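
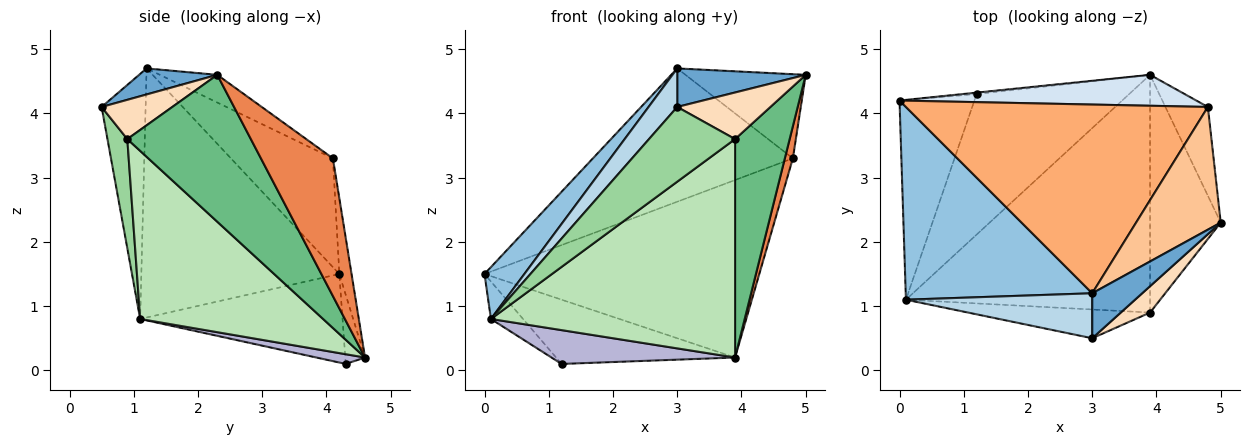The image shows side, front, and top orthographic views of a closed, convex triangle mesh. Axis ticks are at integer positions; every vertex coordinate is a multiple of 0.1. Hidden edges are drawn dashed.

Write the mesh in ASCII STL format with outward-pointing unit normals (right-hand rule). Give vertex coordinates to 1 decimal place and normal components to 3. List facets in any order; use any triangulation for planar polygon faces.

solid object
 facet normal 0.368 -0.605 0.706
  outer loop
   vertex 3.0 1.2 4.7
   vertex 3.0 0.5 4.1
   vertex 5.0 2.3 4.6
  endloop
 endfacet
 facet normal -0.790 -0.159 0.592
  outer loop
   vertex 3.0 1.2 4.7
   vertex 0.0 4.2 1.5
   vertex 0.1 1.1 0.8
  endloop
 endfacet
 facet normal -0.707 -0.460 0.537
  outer loop
   vertex 3.0 1.2 4.7
   vertex 0.1 1.1 0.8
   vertex 3.0 0.5 4.1
  endloop
 endfacet
 facet normal -0.044 0.984 0.171
  outer loop
   vertex 4.8 4.1 3.3
   vertex 3.9 4.6 0.2
   vertex 0.0 4.2 1.5
  endloop
 endfacet
 facet normal 0.950 -0.106 -0.293
  outer loop
   vertex 4.8 4.1 3.3
   vertex 5.0 2.3 4.6
   vertex 3.9 4.6 0.2
  endloop
 endfacet
 facet normal -0.282 0.553 0.784
  outer loop
   vertex 4.8 4.1 3.3
   vertex 0.0 4.2 1.5
   vertex 3.0 1.2 4.7
  endloop
 endfacet
 facet normal -0.261 0.546 0.796
  outer loop
   vertex 4.8 4.1 3.3
   vertex 3.0 1.2 4.7
   vertex 5.0 2.3 4.6
  endloop
 endfacet
 facet normal 0.551 -0.726 0.411
  outer loop
   vertex 3.9 0.9 3.6
   vertex 5.0 2.3 4.6
   vertex 3.0 0.5 4.1
  endloop
 endfacet
 facet normal 0.837 -0.370 -0.403
  outer loop
   vertex 3.9 0.9 3.6
   vertex 3.9 4.6 0.2
   vertex 5.0 2.3 4.6
  endloop
 endfacet
 facet normal 0.211 -0.912 -0.351
  outer loop
   vertex 3.9 0.9 3.6
   vertex 3.0 0.5 4.1
   vertex 0.1 1.1 0.8
  endloop
 endfacet
 facet normal 0.452 -0.604 -0.657
  outer loop
   vertex 3.9 0.9 3.6
   vertex 0.1 1.1 0.8
   vertex 3.9 4.6 0.2
  endloop
 endfacet
 facet normal -0.110 0.994 -0.023
  outer loop
   vertex 1.2 4.3 0.1
   vertex 0.0 4.2 1.5
   vertex 3.9 4.6 0.2
  endloop
 endfacet
 facet normal -0.758 0.120 -0.641
  outer loop
   vertex 1.2 4.3 0.1
   vertex 0.1 1.1 0.8
   vertex 0.0 4.2 1.5
  endloop
 endfacet
 facet normal 0.062 -0.234 -0.970
  outer loop
   vertex 1.2 4.3 0.1
   vertex 3.9 4.6 0.2
   vertex 0.1 1.1 0.8
  endloop
 endfacet
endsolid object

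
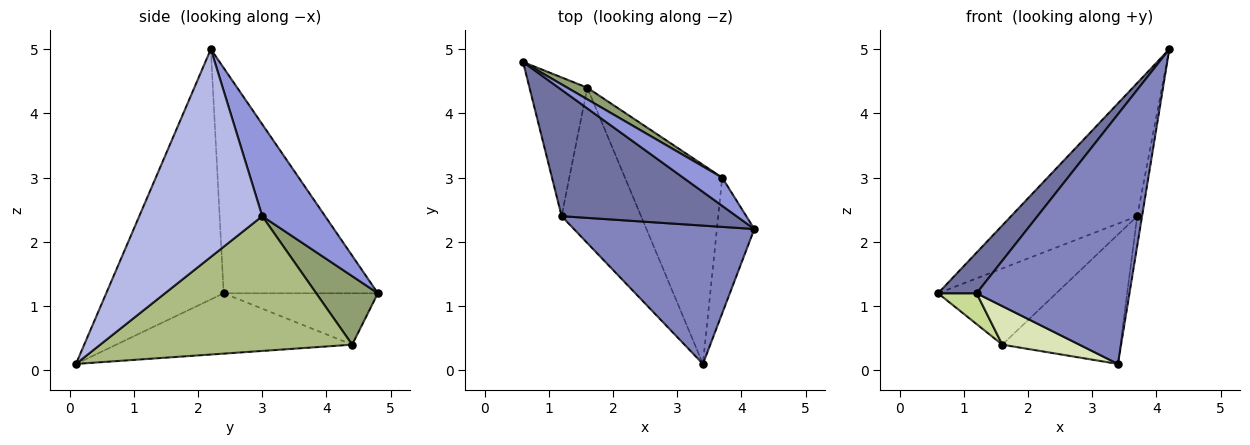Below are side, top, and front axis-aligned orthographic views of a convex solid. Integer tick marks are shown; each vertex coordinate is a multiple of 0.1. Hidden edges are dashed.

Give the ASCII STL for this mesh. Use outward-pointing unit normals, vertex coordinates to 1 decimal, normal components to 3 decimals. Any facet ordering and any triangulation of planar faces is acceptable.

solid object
 facet normal -0.775 -0.194 0.602
  outer loop
   vertex 1.2 2.4 1.2
   vertex 4.2 2.2 5.0
   vertex 0.6 4.8 1.2
  endloop
 endfacet
 facet normal -0.558 -0.726 0.402
  outer loop
   vertex 1.2 2.4 1.2
   vertex 3.4 0.1 0.1
   vertex 4.2 2.2 5.0
  endloop
 endfacet
 facet normal 0.438 0.879 0.186
  outer loop
   vertex 3.7 3.0 2.4
   vertex 0.6 4.8 1.2
   vertex 4.2 2.2 5.0
  endloop
 endfacet
 facet normal 0.983 0.039 -0.177
  outer loop
   vertex 3.7 3.0 2.4
   vertex 4.2 2.2 5.0
   vertex 3.4 0.1 0.1
  endloop
 endfacet
 facet normal 0.458 0.879 0.134
  outer loop
   vertex 1.6 4.4 0.4
   vertex 0.6 4.8 1.2
   vertex 3.7 3.0 2.4
  endloop
 endfacet
 facet normal 0.758 0.355 -0.547
  outer loop
   vertex 1.6 4.4 0.4
   vertex 3.7 3.0 2.4
   vertex 3.4 0.1 0.1
  endloop
 endfacet
 facet normal -0.655 -0.164 -0.737
  outer loop
   vertex 1.6 4.4 0.4
   vertex 1.2 2.4 1.2
   vertex 0.6 4.8 1.2
  endloop
 endfacet
 facet normal -0.593 -0.194 -0.781
  outer loop
   vertex 1.6 4.4 0.4
   vertex 3.4 0.1 0.1
   vertex 1.2 2.4 1.2
  endloop
 endfacet
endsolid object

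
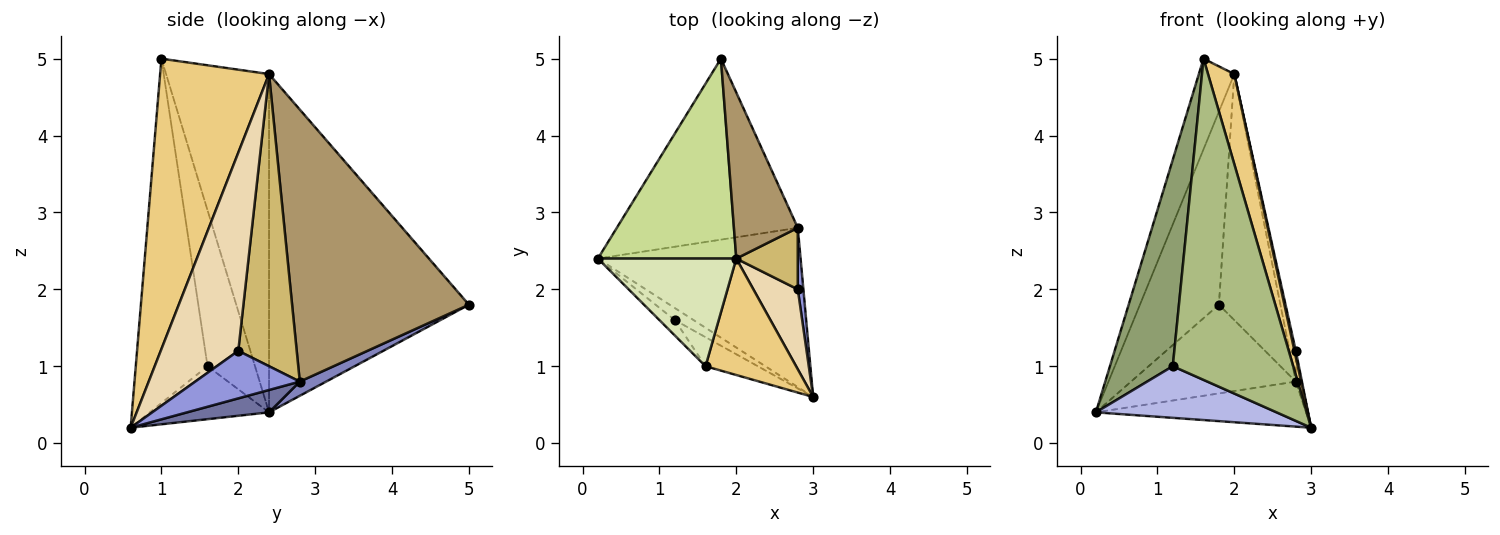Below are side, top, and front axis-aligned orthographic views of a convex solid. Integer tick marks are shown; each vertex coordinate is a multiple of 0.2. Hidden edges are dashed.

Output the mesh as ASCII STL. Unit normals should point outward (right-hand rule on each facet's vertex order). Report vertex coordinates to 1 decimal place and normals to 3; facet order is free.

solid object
 facet normal 0.106 0.271 -0.957
  outer loop
   vertex 2.8 2.8 0.8
   vertex 3.0 0.6 0.2
   vertex 0.2 2.4 0.4
  endloop
 endfacet
 facet normal 0.070 0.439 -0.896
  outer loop
   vertex 2.8 2.8 0.8
   vertex 0.2 2.4 0.4
   vertex 1.8 5.0 1.8
  endloop
 endfacet
 facet normal 0.991 0.058 0.117
  outer loop
   vertex 2.8 2.8 0.8
   vertex 2.8 2.0 1.2
   vertex 3.0 0.6 0.2
  endloop
 endfacet
 facet normal -0.540 -0.819 -0.192
  outer loop
   vertex 1.2 1.6 1.0
   vertex 0.2 2.4 0.4
   vertex 3.0 0.6 0.2
  endloop
 endfacet
 facet normal -0.602 -0.797 -0.059
  outer loop
   vertex 1.2 1.6 1.0
   vertex 1.6 1.0 5.0
   vertex 0.2 2.4 0.4
  endloop
 endfacet
 facet normal -0.510 -0.857 -0.077
  outer loop
   vertex 1.2 1.6 1.0
   vertex 3.0 0.6 0.2
   vertex 1.6 1.0 5.0
  endloop
 endfacet
 facet normal -0.869 0.343 0.356
  outer loop
   vertex 2.0 2.4 4.8
   vertex 1.8 5.0 1.8
   vertex 0.2 2.4 0.4
  endloop
 endfacet
 facet normal -0.882 0.304 0.361
  outer loop
   vertex 2.0 2.4 4.8
   vertex 0.2 2.4 0.4
   vertex 1.6 1.0 5.0
  endloop
 endfacet
 facet normal 0.922 0.321 0.216
  outer loop
   vertex 2.0 2.4 4.8
   vertex 2.8 2.8 0.8
   vertex 1.8 5.0 1.8
  endloop
 endfacet
 facet normal 0.973 0.102 0.205
  outer loop
   vertex 2.0 2.4 4.8
   vertex 2.8 2.0 1.2
   vertex 2.8 2.8 0.8
  endloop
 endfacet
 facet normal 0.930 -0.224 0.290
  outer loop
   vertex 2.0 2.4 4.8
   vertex 1.6 1.0 5.0
   vertex 3.0 0.6 0.2
  endloop
 endfacet
 facet normal 0.976 -0.017 0.219
  outer loop
   vertex 2.0 2.4 4.8
   vertex 3.0 0.6 0.2
   vertex 2.8 2.0 1.2
  endloop
 endfacet
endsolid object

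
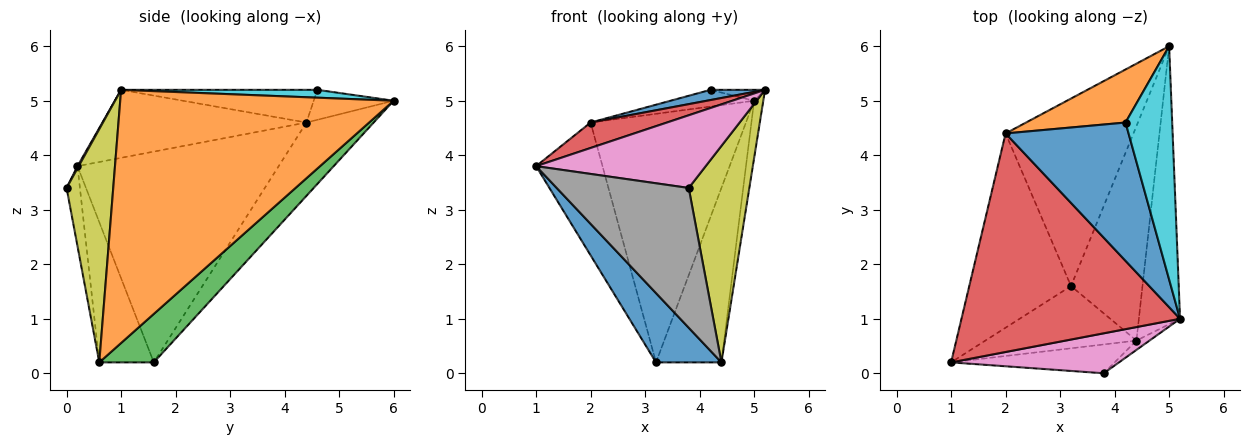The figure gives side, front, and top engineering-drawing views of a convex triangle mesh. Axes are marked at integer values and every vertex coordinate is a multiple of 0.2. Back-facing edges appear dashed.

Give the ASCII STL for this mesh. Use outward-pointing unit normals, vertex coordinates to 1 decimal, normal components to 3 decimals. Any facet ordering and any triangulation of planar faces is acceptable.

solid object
 facet normal -0.527 -0.632 -0.568
  outer loop
   vertex 4.4 0.6 0.2
   vertex 1.0 0.2 3.8
   vertex 3.2 1.6 0.2
  endloop
 endfacet
 facet normal 0.986 0.033 -0.160
  outer loop
   vertex 4.4 0.6 0.2
   vertex 5.0 6.0 5.0
   vertex 5.2 1.0 5.2
  endloop
 endfacet
 facet normal 0.465 0.559 -0.687
  outer loop
   vertex 4.4 0.6 0.2
   vertex 3.2 1.6 0.2
   vertex 5.0 6.0 5.0
  endloop
 endfacet
 facet normal -0.295 -0.110 0.949
  outer loop
   vertex 2.0 4.4 4.6
   vertex 1.0 0.2 3.8
   vertex 5.2 1.0 5.2
  endloop
 endfacet
 facet normal -0.863 0.285 -0.417
  outer loop
   vertex 2.0 4.4 4.6
   vertex 3.2 1.6 0.2
   vertex 1.0 0.2 3.8
  endloop
 endfacet
 facet normal -0.327 0.755 -0.569
  outer loop
   vertex 2.0 4.4 4.6
   vertex 5.0 6.0 5.0
   vertex 3.2 1.6 0.2
  endloop
 endfacet
 facet normal 0.006 -0.876 0.482
  outer loop
   vertex 3.8 0.0 3.4
   vertex 5.2 1.0 5.2
   vertex 1.0 0.2 3.8
  endloop
 endfacet
 facet normal -0.098 -0.975 -0.201
  outer loop
   vertex 3.8 0.0 3.4
   vertex 1.0 0.2 3.8
   vertex 4.4 0.6 0.2
  endloop
 endfacet
 facet normal 0.610 -0.792 -0.034
  outer loop
   vertex 3.8 0.0 3.4
   vertex 4.4 0.6 0.2
   vertex 5.2 1.0 5.2
  endloop
 endfacet
 facet normal 0.166 0.046 0.985
  outer loop
   vertex 4.2 4.6 5.2
   vertex 5.2 1.0 5.2
   vertex 5.0 6.0 5.0
  endloop
 endfacet
 facet normal -0.256 -0.071 0.964
  outer loop
   vertex 4.2 4.6 5.2
   vertex 2.0 4.4 4.6
   vertex 5.2 1.0 5.2
  endloop
 endfacet
 facet normal -0.276 0.289 0.917
  outer loop
   vertex 4.2 4.6 5.2
   vertex 5.0 6.0 5.0
   vertex 2.0 4.4 4.6
  endloop
 endfacet
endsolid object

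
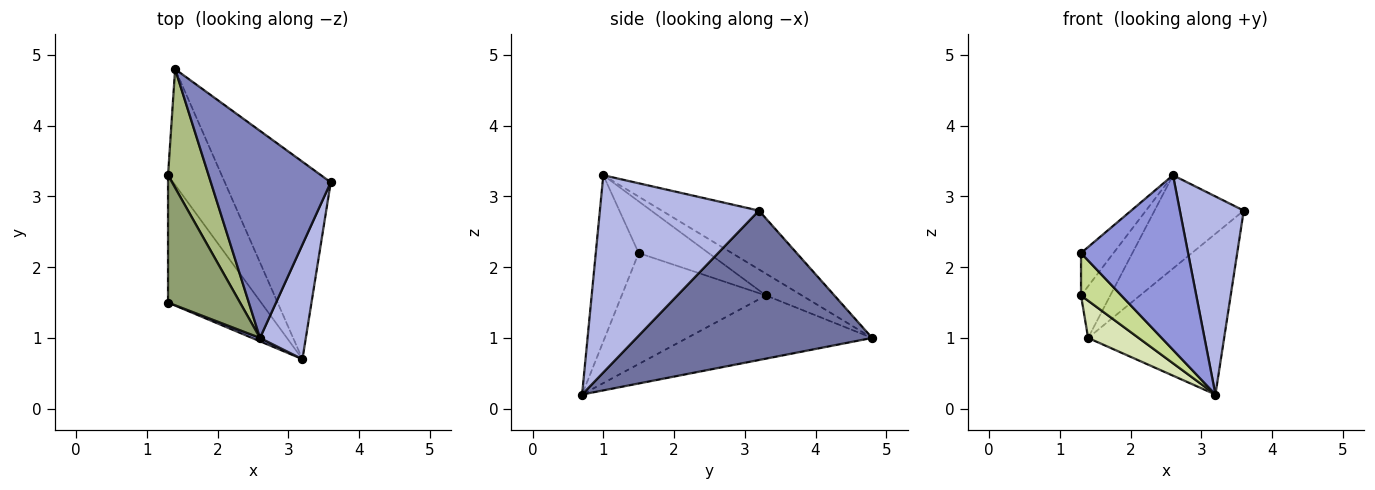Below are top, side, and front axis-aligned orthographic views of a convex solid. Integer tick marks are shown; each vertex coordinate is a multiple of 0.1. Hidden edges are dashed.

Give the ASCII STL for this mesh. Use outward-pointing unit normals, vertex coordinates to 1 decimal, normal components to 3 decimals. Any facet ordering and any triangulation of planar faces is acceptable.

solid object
 facet normal 0.738 0.426 -0.523
  outer loop
   vertex 3.2 0.7 0.2
   vertex 1.4 4.8 1.0
   vertex 3.6 3.2 2.8
  endloop
 endfacet
 facet normal -0.408 0.375 0.832
  outer loop
   vertex 2.6 1.0 3.3
   vertex 3.6 3.2 2.8
   vertex 1.4 4.8 1.0
  endloop
 endfacet
 facet normal -0.372 -0.928 0.018
  outer loop
   vertex 2.6 1.0 3.3
   vertex 1.3 1.5 2.2
   vertex 3.2 0.7 0.2
  endloop
 endfacet
 facet normal 0.907 -0.364 0.211
  outer loop
   vertex 2.6 1.0 3.3
   vertex 3.2 0.7 0.2
   vertex 3.6 3.2 2.8
  endloop
 endfacet
 facet normal -0.563 0.261 0.784
  outer loop
   vertex 1.3 3.3 1.6
   vertex 1.3 1.5 2.2
   vertex 2.6 1.0 3.3
  endloop
 endfacet
 facet normal -0.441 0.358 0.823
  outer loop
   vertex 1.3 3.3 1.6
   vertex 2.6 1.0 3.3
   vertex 1.4 4.8 1.0
  endloop
 endfacet
 facet normal -0.749 -0.209 -0.628
  outer loop
   vertex 1.3 3.3 1.6
   vertex 3.2 0.7 0.2
   vertex 1.3 1.5 2.2
  endloop
 endfacet
 facet normal -0.746 -0.204 -0.634
  outer loop
   vertex 1.3 3.3 1.6
   vertex 1.4 4.8 1.0
   vertex 3.2 0.7 0.2
  endloop
 endfacet
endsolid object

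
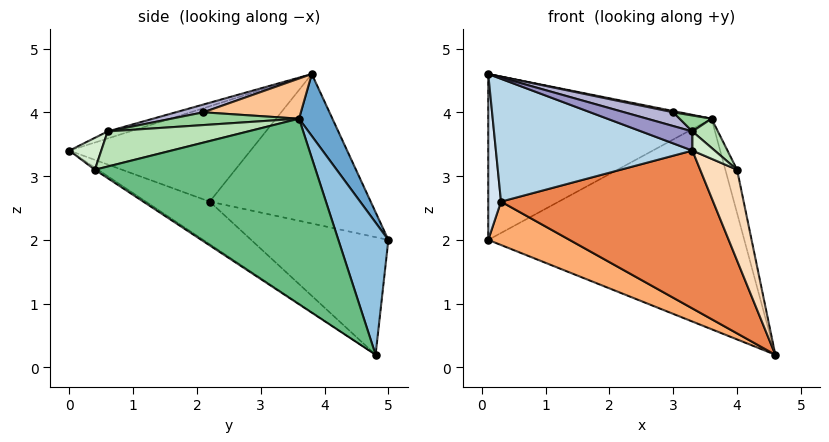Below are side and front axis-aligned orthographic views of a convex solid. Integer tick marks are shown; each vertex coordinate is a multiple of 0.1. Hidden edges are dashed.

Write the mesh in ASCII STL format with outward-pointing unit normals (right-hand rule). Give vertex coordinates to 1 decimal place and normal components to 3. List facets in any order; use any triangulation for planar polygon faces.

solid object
 facet normal 0.134 0.900 0.415
  outer loop
   vertex 3.6 3.6 3.9
   vertex 0.1 5.0 2.0
   vertex 0.1 3.8 4.6
  endloop
 endfacet
 facet normal 0.180 0.920 0.347
  outer loop
   vertex 3.6 3.6 3.9
   vertex 4.6 4.8 0.2
   vertex 0.1 5.0 2.0
  endloop
 endfacet
 facet normal -0.601 -0.652 0.462
  outer loop
   vertex 0.3 2.2 2.6
   vertex 3.3 0.0 3.4
   vertex 0.1 3.8 4.6
  endloop
 endfacet
 facet normal -0.996 -0.079 -0.036
  outer loop
   vertex 0.3 2.2 2.6
   vertex 0.1 3.8 4.6
   vertex 0.1 5.0 2.0
  endloop
 endfacet
 facet normal -0.156 -0.518 -0.841
  outer loop
   vertex 0.3 2.2 2.6
   vertex 4.6 4.8 0.2
   vertex 3.3 0.0 3.4
  endloop
 endfacet
 facet normal -0.371 -0.220 -0.902
  outer loop
   vertex 0.3 2.2 2.6
   vertex 0.1 5.0 2.0
   vertex 4.6 4.8 0.2
  endloop
 endfacet
 facet normal 0.195 -0.013 0.981
  outer loop
   vertex 3.0 2.1 4.0
   vertex 3.6 3.6 3.9
   vertex 0.1 3.8 4.6
  endloop
 endfacet
 facet normal -0.047 -0.545 -0.837
  outer loop
   vertex 4.0 0.4 3.1
   vertex 3.3 0.0 3.4
   vertex 4.6 4.8 0.2
  endloop
 endfacet
 facet normal 0.960 0.051 0.276
  outer loop
   vertex 4.0 0.4 3.1
   vertex 4.6 4.8 0.2
   vertex 3.6 3.6 3.9
  endloop
 endfacet
 facet normal 0.404 -0.101 0.909
  outer loop
   vertex 3.3 0.6 3.7
   vertex 3.6 3.6 3.9
   vertex 3.0 2.1 4.0
  endloop
 endfacet
 facet normal 0.628 -0.114 0.770
  outer loop
   vertex 3.3 0.6 3.7
   vertex 4.0 0.4 3.1
   vertex 3.6 3.6 3.9
  endloop
 endfacet
 facet normal 0.538 -0.377 0.754
  outer loop
   vertex 3.3 0.6 3.7
   vertex 3.3 0.0 3.4
   vertex 4.0 0.4 3.1
  endloop
 endfacet
 facet normal -0.192 -0.439 0.878
  outer loop
   vertex 3.3 0.6 3.7
   vertex 0.1 3.8 4.6
   vertex 3.3 0.0 3.4
  endloop
 endfacet
 facet normal 0.099 -0.176 0.979
  outer loop
   vertex 3.3 0.6 3.7
   vertex 3.0 2.1 4.0
   vertex 0.1 3.8 4.6
  endloop
 endfacet
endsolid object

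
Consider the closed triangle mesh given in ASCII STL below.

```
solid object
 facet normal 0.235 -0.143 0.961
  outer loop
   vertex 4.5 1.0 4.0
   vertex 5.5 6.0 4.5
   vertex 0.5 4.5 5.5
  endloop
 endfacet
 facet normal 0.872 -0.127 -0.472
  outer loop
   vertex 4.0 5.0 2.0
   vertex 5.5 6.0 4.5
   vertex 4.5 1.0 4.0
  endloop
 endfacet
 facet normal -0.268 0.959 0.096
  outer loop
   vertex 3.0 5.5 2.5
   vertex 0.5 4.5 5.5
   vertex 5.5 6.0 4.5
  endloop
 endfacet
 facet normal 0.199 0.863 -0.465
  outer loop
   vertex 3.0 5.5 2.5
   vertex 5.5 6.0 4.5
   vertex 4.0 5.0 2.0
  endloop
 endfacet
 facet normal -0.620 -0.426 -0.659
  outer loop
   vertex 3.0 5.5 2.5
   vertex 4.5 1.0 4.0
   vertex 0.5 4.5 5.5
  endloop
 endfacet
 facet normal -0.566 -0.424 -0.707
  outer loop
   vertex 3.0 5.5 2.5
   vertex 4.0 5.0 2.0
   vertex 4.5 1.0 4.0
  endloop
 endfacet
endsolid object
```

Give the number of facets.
6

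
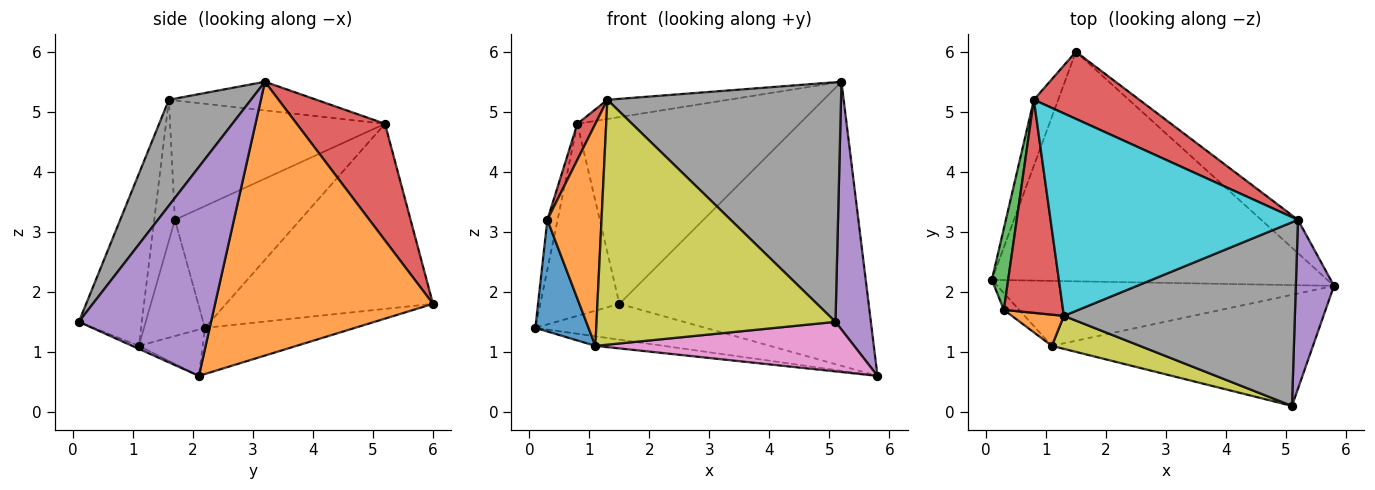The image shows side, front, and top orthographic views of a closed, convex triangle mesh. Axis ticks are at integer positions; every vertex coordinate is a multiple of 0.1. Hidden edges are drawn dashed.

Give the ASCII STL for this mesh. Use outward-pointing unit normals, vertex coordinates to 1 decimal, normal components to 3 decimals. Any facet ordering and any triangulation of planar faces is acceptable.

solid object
 facet normal -0.135 0.153 -0.979
  outer loop
   vertex 1.5 6.0 1.8
   vertex 5.8 2.1 0.6
   vertex 0.1 2.2 1.4
  endloop
 endfacet
 facet normal 0.656 0.750 -0.088
  outer loop
   vertex 5.2 3.2 5.5
   vertex 5.8 2.1 0.6
   vertex 1.5 6.0 1.8
  endloop
 endfacet
 facet normal -0.927 0.354 -0.122
  outer loop
   vertex 0.8 5.2 4.8
   vertex 1.5 6.0 1.8
   vertex 0.1 2.2 1.4
  endloop
 endfacet
 facet normal 0.350 0.881 0.317
  outer loop
   vertex 0.8 5.2 4.8
   vertex 5.2 3.2 5.5
   vertex 1.5 6.0 1.8
  endloop
 endfacet
 facet normal 0.951 -0.255 0.174
  outer loop
   vertex 5.1 0.1 1.5
   vertex 5.8 2.1 0.6
   vertex 5.2 3.2 5.5
  endloop
 endfacet
 facet normal -0.135 0.145 -0.980
  outer loop
   vertex 1.1 1.1 1.1
   vertex 0.1 2.2 1.4
   vertex 5.8 2.1 0.6
  endloop
 endfacet
 facet normal -0.010 -0.407 -0.913
  outer loop
   vertex 1.1 1.1 1.1
   vertex 5.8 2.1 0.6
   vertex 5.1 0.1 1.5
  endloop
 endfacet
 facet normal 0.269 -0.765 0.586
  outer loop
   vertex 1.3 1.6 5.2
   vertex 5.1 0.1 1.5
   vertex 5.2 3.2 5.5
  endloop
 endfacet
 facet normal -0.253 -0.959 0.129
  outer loop
   vertex 1.3 1.6 5.2
   vertex 1.1 1.1 1.1
   vertex 5.1 0.1 1.5
  endloop
 endfacet
 facet normal -0.115 0.094 0.989
  outer loop
   vertex 1.3 1.6 5.2
   vertex 5.2 3.2 5.5
   vertex 0.8 5.2 4.8
  endloop
 endfacet
 facet normal -0.750 -0.655 -0.099
  outer loop
   vertex 0.3 1.7 3.2
   vertex 0.1 2.2 1.4
   vertex 1.1 1.1 1.1
  endloop
 endfacet
 facet normal -0.353 -0.926 0.130
  outer loop
   vertex 0.3 1.7 3.2
   vertex 1.1 1.1 1.1
   vertex 1.3 1.6 5.2
  endloop
 endfacet
 facet normal -0.988 0.081 0.132
  outer loop
   vertex 0.3 1.7 3.2
   vertex 0.8 5.2 4.8
   vertex 0.1 2.2 1.4
  endloop
 endfacet
 facet normal -0.893 -0.075 0.443
  outer loop
   vertex 0.3 1.7 3.2
   vertex 1.3 1.6 5.2
   vertex 0.8 5.2 4.8
  endloop
 endfacet
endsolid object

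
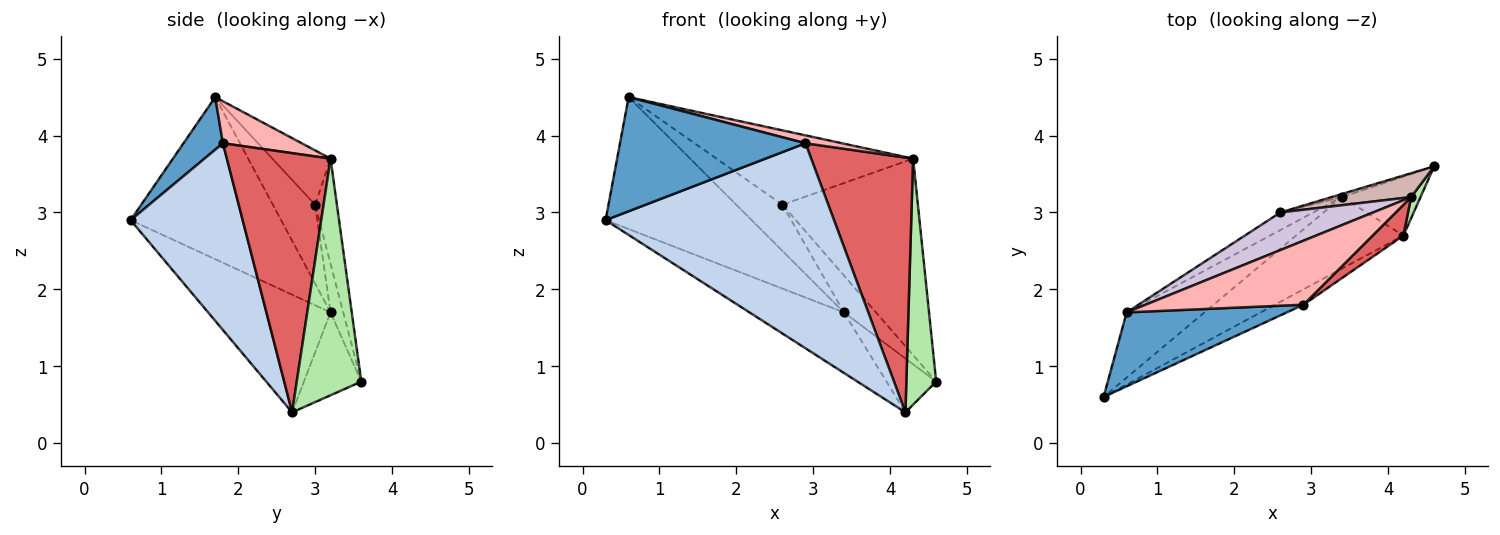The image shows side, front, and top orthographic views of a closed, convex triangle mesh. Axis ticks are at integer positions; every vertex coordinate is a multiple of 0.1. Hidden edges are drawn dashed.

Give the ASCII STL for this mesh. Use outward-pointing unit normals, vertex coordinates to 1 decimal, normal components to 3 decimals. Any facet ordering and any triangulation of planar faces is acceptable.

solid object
 facet normal 0.176 -0.826 0.535
  outer loop
   vertex 2.9 1.8 3.9
   vertex 0.6 1.7 4.5
   vertex 0.3 0.6 2.9
  endloop
 endfacet
 facet normal 0.439 -0.896 -0.067
  outer loop
   vertex 2.9 1.8 3.9
   vertex 0.3 0.6 2.9
   vertex 4.2 2.7 0.4
  endloop
 endfacet
 facet normal -0.678 0.659 -0.326
  outer loop
   vertex 3.4 3.2 1.7
   vertex 0.3 0.6 2.9
   vertex 0.6 1.7 4.5
  endloop
 endfacet
 facet normal -0.642 0.495 -0.585
  outer loop
   vertex 3.4 3.2 1.7
   vertex 4.2 2.7 0.4
   vertex 0.3 0.6 2.9
  endloop
 endfacet
 facet normal -0.614 0.532 -0.583
  outer loop
   vertex 3.4 3.2 1.7
   vertex 4.6 3.6 0.8
   vertex 4.2 2.7 0.4
  endloop
 endfacet
 facet normal 0.907 -0.419 0.036
  outer loop
   vertex 4.3 3.2 3.7
   vertex 4.2 2.7 0.4
   vertex 4.6 3.6 0.8
  endloop
 endfacet
 facet normal 0.711 -0.699 0.084
  outer loop
   vertex 4.3 3.2 3.7
   vertex 2.9 1.8 3.9
   vertex 4.2 2.7 0.4
  endloop
 endfacet
 facet normal 0.255 -0.118 0.960
  outer loop
   vertex 4.3 3.2 3.7
   vertex 0.6 1.7 4.5
   vertex 2.9 1.8 3.9
  endloop
 endfacet
 facet normal -0.651 0.710 -0.270
  outer loop
   vertex 2.6 3.0 3.1
   vertex 3.4 3.2 1.7
   vertex 0.6 1.7 4.5
  endloop
 endfacet
 facet normal -0.255 0.863 0.436
  outer loop
   vertex 2.6 3.0 3.1
   vertex 0.6 1.7 4.5
   vertex 4.3 3.2 3.7
  endloop
 endfacet
 facet normal -0.367 0.927 -0.077
  outer loop
   vertex 2.6 3.0 3.1
   vertex 4.6 3.6 0.8
   vertex 3.4 3.2 1.7
  endloop
 endfacet
 facet normal -0.157 0.980 0.119
  outer loop
   vertex 2.6 3.0 3.1
   vertex 4.3 3.2 3.7
   vertex 4.6 3.6 0.8
  endloop
 endfacet
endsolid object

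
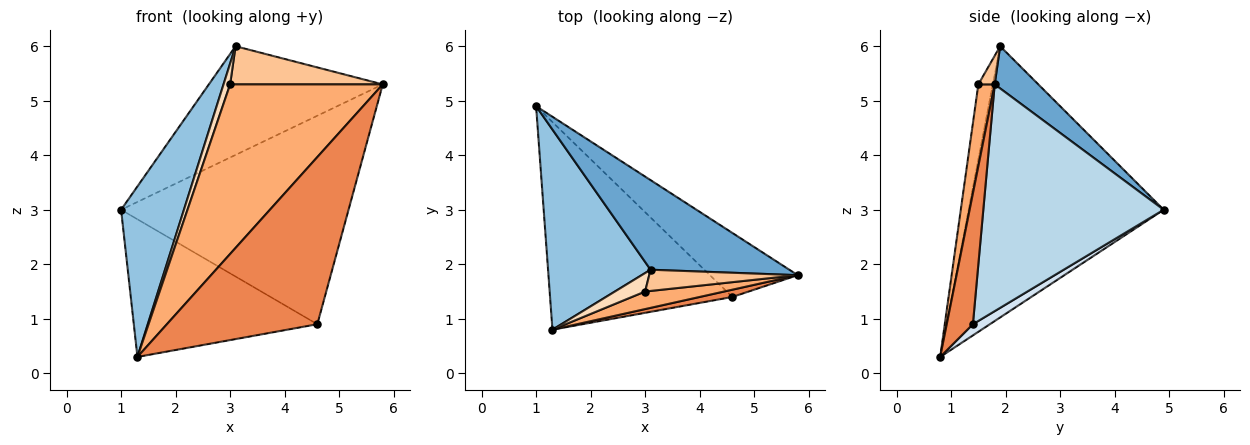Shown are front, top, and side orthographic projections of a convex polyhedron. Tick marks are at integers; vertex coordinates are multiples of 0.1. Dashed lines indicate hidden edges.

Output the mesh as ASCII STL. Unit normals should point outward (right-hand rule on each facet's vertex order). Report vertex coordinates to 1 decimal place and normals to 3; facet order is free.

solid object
 facet normal 0.190 0.758 0.625
  outer loop
   vertex 3.1 1.9 6.0
   vertex 5.8 1.8 5.3
   vertex 1.0 4.9 3.0
  endloop
 endfacet
 facet normal -0.896 -0.288 0.339
  outer loop
   vertex 3.1 1.9 6.0
   vertex 1.0 4.9 3.0
   vertex 1.3 0.8 0.3
  endloop
 endfacet
 facet normal 0.604 0.762 -0.234
  outer loop
   vertex 4.6 1.4 0.9
   vertex 1.0 4.9 3.0
   vertex 5.8 1.8 5.3
  endloop
 endfacet
 facet normal 0.051 0.552 -0.832
  outer loop
   vertex 4.6 1.4 0.9
   vertex 1.3 0.8 0.3
   vertex 1.0 4.9 3.0
  endloop
 endfacet
 facet normal 0.171 -0.984 0.043
  outer loop
   vertex 4.6 1.4 0.9
   vertex 5.8 1.8 5.3
   vertex 1.3 0.8 0.3
  endloop
 endfacet
 facet normal 0.106 -0.989 0.102
  outer loop
   vertex 3.0 1.5 5.3
   vertex 1.3 0.8 0.3
   vertex 5.8 1.8 5.3
  endloop
 endfacet
 facet normal 0.093 -0.870 0.484
  outer loop
   vertex 3.0 1.5 5.3
   vertex 5.8 1.8 5.3
   vertex 3.1 1.9 6.0
  endloop
 endfacet
 facet normal -0.854 -0.390 0.345
  outer loop
   vertex 3.0 1.5 5.3
   vertex 3.1 1.9 6.0
   vertex 1.3 0.8 0.3
  endloop
 endfacet
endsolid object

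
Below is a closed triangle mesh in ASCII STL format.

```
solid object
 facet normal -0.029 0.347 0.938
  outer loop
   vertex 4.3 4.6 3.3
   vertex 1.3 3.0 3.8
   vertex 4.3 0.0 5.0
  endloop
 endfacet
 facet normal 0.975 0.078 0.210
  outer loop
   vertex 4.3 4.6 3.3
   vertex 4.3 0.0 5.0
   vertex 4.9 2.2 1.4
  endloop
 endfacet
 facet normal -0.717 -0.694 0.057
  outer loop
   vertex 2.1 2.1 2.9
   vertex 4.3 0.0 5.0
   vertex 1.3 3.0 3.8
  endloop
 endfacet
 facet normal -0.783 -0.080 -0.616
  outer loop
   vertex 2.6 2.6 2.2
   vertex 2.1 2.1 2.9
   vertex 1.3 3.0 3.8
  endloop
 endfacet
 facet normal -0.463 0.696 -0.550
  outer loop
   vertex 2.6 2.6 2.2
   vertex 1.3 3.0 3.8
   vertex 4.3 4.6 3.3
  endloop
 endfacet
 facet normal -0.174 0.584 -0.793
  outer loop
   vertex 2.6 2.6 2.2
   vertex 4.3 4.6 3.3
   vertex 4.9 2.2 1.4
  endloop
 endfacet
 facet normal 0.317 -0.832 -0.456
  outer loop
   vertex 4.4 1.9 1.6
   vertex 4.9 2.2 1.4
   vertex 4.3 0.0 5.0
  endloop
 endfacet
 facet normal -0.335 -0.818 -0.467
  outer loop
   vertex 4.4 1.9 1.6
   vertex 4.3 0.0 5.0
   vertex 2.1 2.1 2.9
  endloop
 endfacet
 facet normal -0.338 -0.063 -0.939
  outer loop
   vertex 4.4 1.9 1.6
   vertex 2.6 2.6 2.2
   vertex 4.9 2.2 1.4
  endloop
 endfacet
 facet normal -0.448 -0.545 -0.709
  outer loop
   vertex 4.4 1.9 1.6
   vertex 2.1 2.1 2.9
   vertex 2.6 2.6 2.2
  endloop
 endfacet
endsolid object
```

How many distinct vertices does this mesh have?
7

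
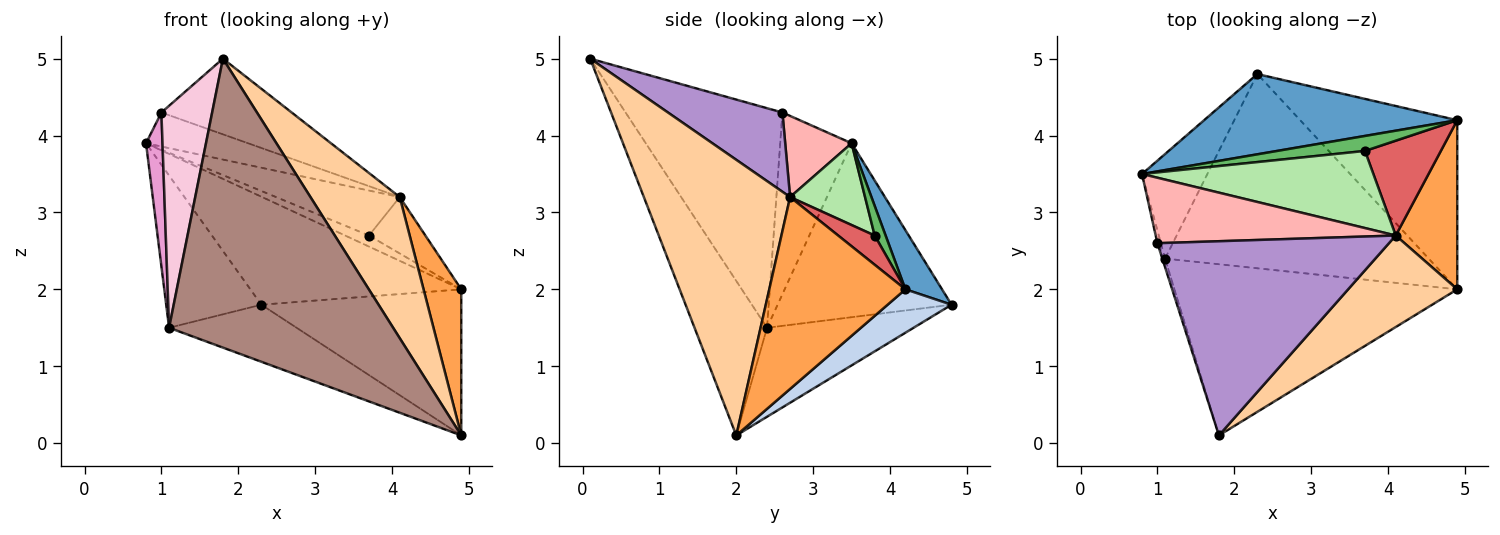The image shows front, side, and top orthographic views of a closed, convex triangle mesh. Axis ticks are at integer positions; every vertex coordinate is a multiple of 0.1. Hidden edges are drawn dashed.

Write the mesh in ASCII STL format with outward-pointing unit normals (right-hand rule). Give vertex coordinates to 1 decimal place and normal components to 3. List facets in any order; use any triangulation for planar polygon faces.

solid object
 facet normal 0.138 0.795 0.591
  outer loop
   vertex 2.3 4.8 1.8
   vertex 0.8 3.5 3.9
   vertex 4.9 4.2 2.0
  endloop
 endfacet
 facet normal 0.205 0.640 -0.741
  outer loop
   vertex 2.3 4.8 1.8
   vertex 4.9 4.2 2.0
   vertex 4.9 2.0 0.1
  endloop
 endfacet
 facet normal 0.921 -0.255 0.295
  outer loop
   vertex 4.1 2.7 3.2
   vertex 4.9 2.0 0.1
   vertex 4.9 4.2 2.0
  endloop
 endfacet
 facet normal 0.809 -0.494 0.320
  outer loop
   vertex 4.1 2.7 3.2
   vertex 1.8 0.1 5.0
   vertex 4.9 2.0 0.1
  endloop
 endfacet
 facet normal 0.262 0.573 0.777
  outer loop
   vertex 3.7 3.8 2.7
   vertex 4.9 4.2 2.0
   vertex 0.8 3.5 3.9
  endloop
 endfacet
 facet normal 0.292 0.482 0.826
  outer loop
   vertex 3.7 3.8 2.7
   vertex 0.8 3.5 3.9
   vertex 4.1 2.7 3.2
  endloop
 endfacet
 facet normal 0.314 0.485 0.816
  outer loop
   vertex 3.7 3.8 2.7
   vertex 4.1 2.7 3.2
   vertex 4.9 4.2 2.0
  endloop
 endfacet
 facet normal 0.287 0.442 0.850
  outer loop
   vertex 1.0 2.6 4.3
   vertex 4.1 2.7 3.2
   vertex 0.8 3.5 3.9
  endloop
 endfacet
 facet normal 0.304 0.346 0.888
  outer loop
   vertex 1.0 2.6 4.3
   vertex 1.8 0.1 5.0
   vertex 4.1 2.7 3.2
  endloop
 endfacet
 facet normal -0.308 0.268 -0.913
  outer loop
   vertex 1.1 2.4 1.5
   vertex 2.3 4.8 1.8
   vertex 4.9 2.0 0.1
  endloop
 endfacet
 facet normal -0.268 -0.829 -0.491
  outer loop
   vertex 1.1 2.4 1.5
   vertex 4.9 2.0 0.1
   vertex 1.8 0.1 5.0
  endloop
 endfacet
 facet normal -0.833 0.456 -0.313
  outer loop
   vertex 1.1 2.4 1.5
   vertex 0.8 3.5 3.9
   vertex 2.3 4.8 1.8
  endloop
 endfacet
 facet normal -0.974 -0.225 -0.019
  outer loop
   vertex 1.1 2.4 1.5
   vertex 1.0 2.6 4.3
   vertex 0.8 3.5 3.9
  endloop
 endfacet
 facet normal -0.951 -0.308 -0.012
  outer loop
   vertex 1.1 2.4 1.5
   vertex 1.8 0.1 5.0
   vertex 1.0 2.6 4.3
  endloop
 endfacet
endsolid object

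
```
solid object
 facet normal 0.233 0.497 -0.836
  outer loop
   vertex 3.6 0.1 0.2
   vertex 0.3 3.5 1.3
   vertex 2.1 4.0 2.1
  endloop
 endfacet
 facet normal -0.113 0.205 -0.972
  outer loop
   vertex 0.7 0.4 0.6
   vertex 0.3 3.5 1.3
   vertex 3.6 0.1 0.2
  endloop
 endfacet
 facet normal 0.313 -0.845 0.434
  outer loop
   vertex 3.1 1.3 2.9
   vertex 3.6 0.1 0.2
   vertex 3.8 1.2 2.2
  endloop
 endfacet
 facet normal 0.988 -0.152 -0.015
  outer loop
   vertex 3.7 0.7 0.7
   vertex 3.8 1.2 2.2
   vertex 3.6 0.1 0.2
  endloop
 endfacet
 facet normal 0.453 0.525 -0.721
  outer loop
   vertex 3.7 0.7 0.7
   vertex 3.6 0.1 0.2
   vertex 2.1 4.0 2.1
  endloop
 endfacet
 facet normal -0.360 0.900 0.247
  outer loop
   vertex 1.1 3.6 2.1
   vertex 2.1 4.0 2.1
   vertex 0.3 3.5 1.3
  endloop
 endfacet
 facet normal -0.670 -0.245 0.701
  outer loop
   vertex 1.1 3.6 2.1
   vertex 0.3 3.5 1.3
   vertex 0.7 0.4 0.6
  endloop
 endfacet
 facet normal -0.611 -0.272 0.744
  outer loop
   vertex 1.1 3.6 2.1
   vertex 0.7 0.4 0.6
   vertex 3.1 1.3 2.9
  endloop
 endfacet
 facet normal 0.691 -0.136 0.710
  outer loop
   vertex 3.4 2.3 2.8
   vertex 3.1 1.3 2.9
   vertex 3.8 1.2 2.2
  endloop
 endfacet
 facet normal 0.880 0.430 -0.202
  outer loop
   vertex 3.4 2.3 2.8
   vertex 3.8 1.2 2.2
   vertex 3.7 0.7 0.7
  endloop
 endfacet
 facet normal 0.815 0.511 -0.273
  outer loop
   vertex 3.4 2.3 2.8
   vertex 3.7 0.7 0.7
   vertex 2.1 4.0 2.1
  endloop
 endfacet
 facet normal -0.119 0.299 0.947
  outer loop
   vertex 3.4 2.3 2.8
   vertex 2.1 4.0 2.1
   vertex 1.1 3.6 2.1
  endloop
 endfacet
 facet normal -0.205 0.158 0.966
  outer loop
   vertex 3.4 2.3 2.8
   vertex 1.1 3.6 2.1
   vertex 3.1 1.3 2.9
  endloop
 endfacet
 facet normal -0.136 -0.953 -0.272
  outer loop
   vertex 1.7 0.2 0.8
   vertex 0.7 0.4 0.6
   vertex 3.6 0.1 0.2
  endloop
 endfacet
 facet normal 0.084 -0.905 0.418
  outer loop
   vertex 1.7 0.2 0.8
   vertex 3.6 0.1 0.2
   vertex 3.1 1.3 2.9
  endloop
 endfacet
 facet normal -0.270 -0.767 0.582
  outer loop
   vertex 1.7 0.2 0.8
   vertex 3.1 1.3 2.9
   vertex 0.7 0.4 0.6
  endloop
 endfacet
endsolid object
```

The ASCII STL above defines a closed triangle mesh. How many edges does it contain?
24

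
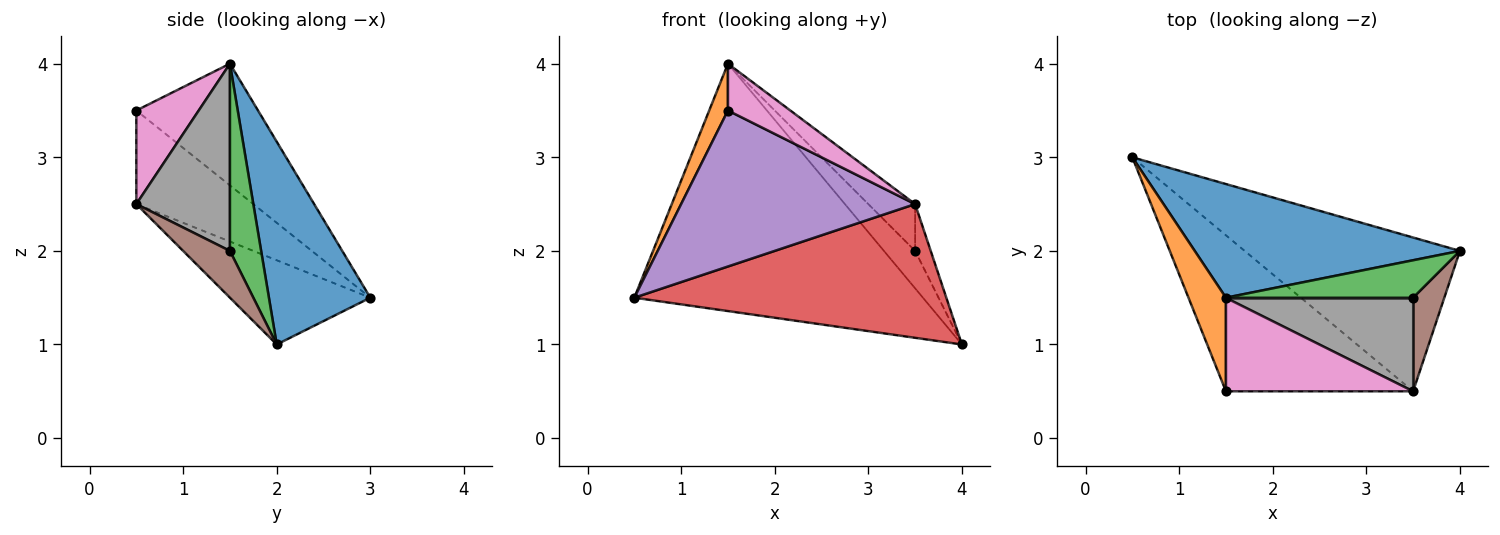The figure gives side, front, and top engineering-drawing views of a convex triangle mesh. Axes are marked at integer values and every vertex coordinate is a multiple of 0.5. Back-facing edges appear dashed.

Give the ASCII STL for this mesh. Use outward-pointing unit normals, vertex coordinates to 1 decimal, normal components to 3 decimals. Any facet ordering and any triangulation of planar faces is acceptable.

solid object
 facet normal 0.304 0.866 0.398
  outer loop
   vertex 1.5 1.5 4.0
   vertex 4.0 2.0 1.0
   vertex 0.5 3.0 1.5
  endloop
 endfacet
 facet normal -0.946 -0.145 0.291
  outer loop
   vertex 1.5 1.5 4.0
   vertex 0.5 3.0 1.5
   vertex 1.5 0.5 3.5
  endloop
 endfacet
 facet normal 0.577 0.577 0.577
  outer loop
   vertex 3.5 1.5 2.0
   vertex 4.0 2.0 1.0
   vertex 1.5 1.5 4.0
  endloop
 endfacet
 facet normal -0.283 -0.629 -0.724
  outer loop
   vertex 3.5 0.5 2.5
   vertex 0.5 3.0 1.5
   vertex 4.0 2.0 1.0
  endloop
 endfacet
 facet normal -0.333 -0.667 -0.667
  outer loop
   vertex 3.5 0.5 2.5
   vertex 1.5 0.5 3.5
   vertex 0.5 3.0 1.5
  endloop
 endfacet
 facet normal 0.802 0.267 0.535
  outer loop
   vertex 3.5 0.5 2.5
   vertex 4.0 2.0 1.0
   vertex 3.5 1.5 2.0
  endloop
 endfacet
 facet normal 0.408 -0.408 0.816
  outer loop
   vertex 3.5 0.5 2.5
   vertex 1.5 1.5 4.0
   vertex 1.5 0.5 3.5
  endloop
 endfacet
 facet normal 0.667 0.333 0.667
  outer loop
   vertex 3.5 0.5 2.5
   vertex 3.5 1.5 2.0
   vertex 1.5 1.5 4.0
  endloop
 endfacet
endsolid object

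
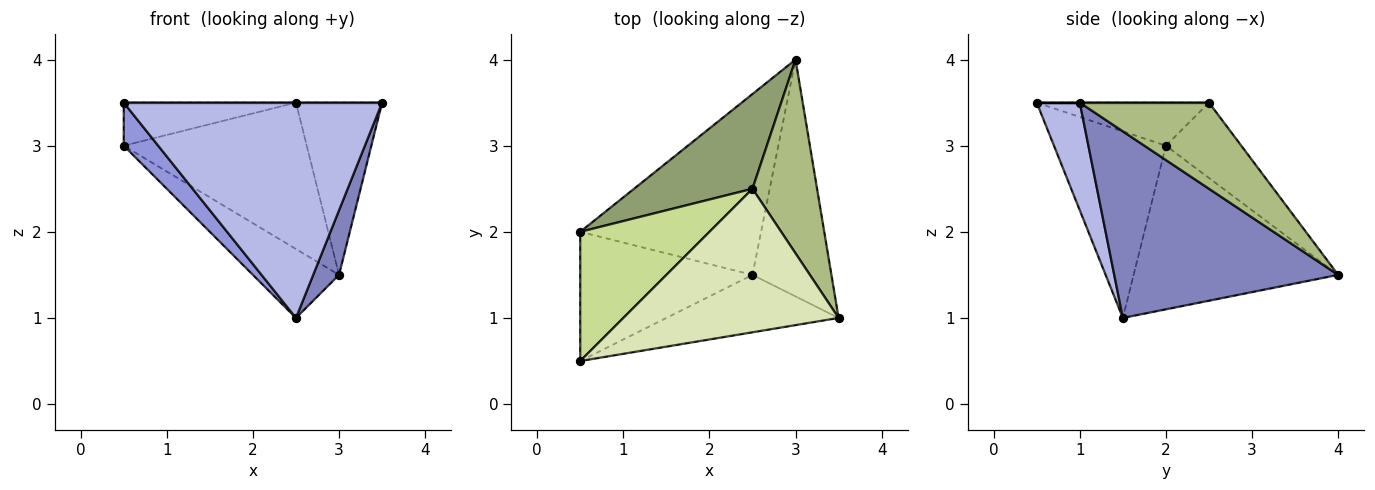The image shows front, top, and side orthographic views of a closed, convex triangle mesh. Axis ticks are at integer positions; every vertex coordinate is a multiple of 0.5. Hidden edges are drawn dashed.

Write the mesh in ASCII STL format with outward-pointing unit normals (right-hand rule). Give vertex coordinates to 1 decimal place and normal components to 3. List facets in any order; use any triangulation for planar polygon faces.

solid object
 facet normal -0.646 0.272 -0.714
  outer loop
   vertex 2.5 1.5 1.0
   vertex 0.5 2.0 3.0
   vertex 3.0 4.0 1.5
  endloop
 endfacet
 facet normal 0.916 -0.106 -0.387
  outer loop
   vertex 2.5 1.5 1.0
   vertex 3.0 4.0 1.5
   vertex 3.5 1.0 3.5
  endloop
 endfacet
 facet normal -0.717 -0.221 -0.662
  outer loop
   vertex 0.5 0.5 3.5
   vertex 0.5 2.0 3.0
   vertex 2.5 1.5 1.0
  endloop
 endfacet
 facet normal 0.159 -0.954 -0.254
  outer loop
   vertex 0.5 0.5 3.5
   vertex 2.5 1.5 1.0
   vertex 3.5 1.0 3.5
  endloop
 endfacet
 facet normal -0.327 0.793 0.513
  outer loop
   vertex 2.5 2.5 3.5
   vertex 3.0 4.0 1.5
   vertex 0.5 2.0 3.0
  endloop
 endfacet
 facet normal 0.706 0.471 0.529
  outer loop
   vertex 2.5 2.5 3.5
   vertex 3.5 1.0 3.5
   vertex 3.0 4.0 1.5
  endloop
 endfacet
 facet normal -0.302 0.302 0.905
  outer loop
   vertex 2.5 2.5 3.5
   vertex 0.5 2.0 3.0
   vertex 0.5 0.5 3.5
  endloop
 endfacet
 facet normal 0.000 0.000 1.000
  outer loop
   vertex 2.5 2.5 3.5
   vertex 0.5 0.5 3.5
   vertex 3.5 1.0 3.5
  endloop
 endfacet
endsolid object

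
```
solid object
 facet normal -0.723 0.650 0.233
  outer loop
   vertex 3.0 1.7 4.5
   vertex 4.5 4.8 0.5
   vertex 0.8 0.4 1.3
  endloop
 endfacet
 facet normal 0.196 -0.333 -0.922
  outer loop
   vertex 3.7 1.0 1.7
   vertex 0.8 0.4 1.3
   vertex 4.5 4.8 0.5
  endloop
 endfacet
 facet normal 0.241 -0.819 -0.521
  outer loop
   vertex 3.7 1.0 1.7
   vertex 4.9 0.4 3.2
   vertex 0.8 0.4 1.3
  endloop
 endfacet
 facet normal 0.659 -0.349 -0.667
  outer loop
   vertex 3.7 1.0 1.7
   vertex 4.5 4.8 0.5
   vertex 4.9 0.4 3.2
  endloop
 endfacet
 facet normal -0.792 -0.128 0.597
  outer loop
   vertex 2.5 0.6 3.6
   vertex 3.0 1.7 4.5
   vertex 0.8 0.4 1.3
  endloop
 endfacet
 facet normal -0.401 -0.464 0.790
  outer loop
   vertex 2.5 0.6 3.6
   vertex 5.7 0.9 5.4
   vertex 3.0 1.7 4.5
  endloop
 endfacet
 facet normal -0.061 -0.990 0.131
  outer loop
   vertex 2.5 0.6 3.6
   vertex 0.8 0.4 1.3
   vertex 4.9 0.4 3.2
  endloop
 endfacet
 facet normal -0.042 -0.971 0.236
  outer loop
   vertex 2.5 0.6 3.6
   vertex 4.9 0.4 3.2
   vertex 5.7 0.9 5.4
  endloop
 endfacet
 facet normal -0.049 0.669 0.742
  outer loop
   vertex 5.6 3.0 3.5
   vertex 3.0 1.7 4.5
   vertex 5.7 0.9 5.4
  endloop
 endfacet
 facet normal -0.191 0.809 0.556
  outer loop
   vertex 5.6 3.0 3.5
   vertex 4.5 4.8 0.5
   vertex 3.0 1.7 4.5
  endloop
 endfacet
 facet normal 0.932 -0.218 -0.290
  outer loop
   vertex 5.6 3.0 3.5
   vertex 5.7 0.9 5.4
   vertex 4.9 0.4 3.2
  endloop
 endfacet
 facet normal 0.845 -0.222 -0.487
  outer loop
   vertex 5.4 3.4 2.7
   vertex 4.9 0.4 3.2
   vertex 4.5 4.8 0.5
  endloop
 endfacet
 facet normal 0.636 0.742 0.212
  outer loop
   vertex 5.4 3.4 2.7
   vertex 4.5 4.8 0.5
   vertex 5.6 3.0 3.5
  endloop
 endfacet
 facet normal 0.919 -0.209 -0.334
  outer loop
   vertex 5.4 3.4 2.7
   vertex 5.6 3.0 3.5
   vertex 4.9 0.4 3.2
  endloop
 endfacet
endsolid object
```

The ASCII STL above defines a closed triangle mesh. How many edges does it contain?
21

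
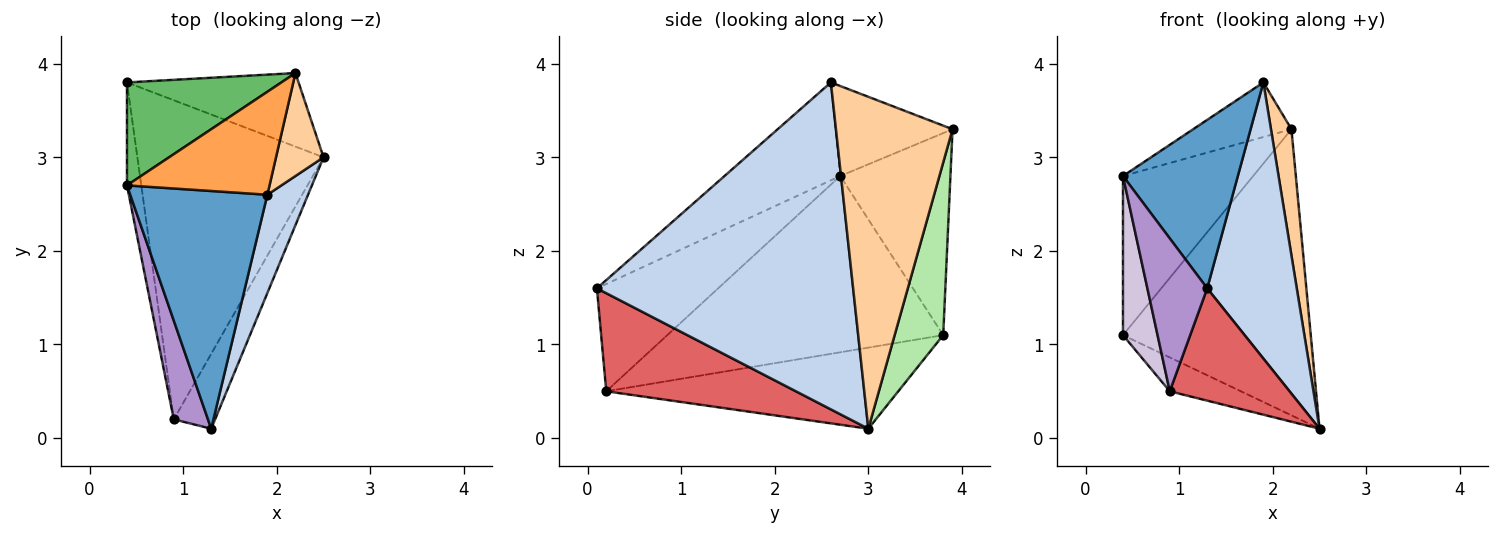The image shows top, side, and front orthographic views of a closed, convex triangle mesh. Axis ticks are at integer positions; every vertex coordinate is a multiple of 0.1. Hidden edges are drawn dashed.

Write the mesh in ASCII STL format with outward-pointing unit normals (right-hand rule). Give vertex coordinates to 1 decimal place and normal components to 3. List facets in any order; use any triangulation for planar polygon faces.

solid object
 facet normal -0.503 -0.500 0.705
  outer loop
   vertex 1.9 2.6 3.8
   vertex 0.4 2.7 2.8
   vertex 1.3 0.1 1.6
  endloop
 endfacet
 facet normal 0.938 -0.328 0.117
  outer loop
   vertex 1.9 2.6 3.8
   vertex 1.3 0.1 1.6
   vertex 2.5 3.0 0.1
  endloop
 endfacet
 facet normal -0.487 0.409 0.772
  outer loop
   vertex 2.2 3.9 3.3
   vertex 0.4 2.7 2.8
   vertex 1.9 2.6 3.8
  endloop
 endfacet
 facet normal 0.975 -0.171 0.140
  outer loop
   vertex 2.2 3.9 3.3
   vertex 1.9 2.6 3.8
   vertex 2.5 3.0 0.1
  endloop
 endfacet
 facet normal -0.579 0.684 0.443
  outer loop
   vertex 0.4 3.8 1.1
   vertex 0.4 2.7 2.8
   vertex 2.2 3.9 3.3
  endloop
 endfacet
 facet normal 0.243 0.940 -0.241
  outer loop
   vertex 0.4 3.8 1.1
   vertex 2.2 3.9 3.3
   vertex 2.5 3.0 0.1
  endloop
 endfacet
 facet normal 0.797 -0.503 -0.335
  outer loop
   vertex 0.9 0.2 0.5
   vertex 2.5 3.0 0.1
   vertex 1.3 0.1 1.6
  endloop
 endfacet
 facet normal -0.398 0.097 -0.912
  outer loop
   vertex 0.9 0.2 0.5
   vertex 0.4 3.8 1.1
   vertex 2.5 3.0 0.1
  endloop
 endfacet
 facet normal -0.862 -0.425 0.275
  outer loop
   vertex 0.9 0.2 0.5
   vertex 1.3 0.1 1.6
   vertex 0.4 2.7 2.8
  endloop
 endfacet
 facet normal -0.989 -0.124 -0.080
  outer loop
   vertex 0.9 0.2 0.5
   vertex 0.4 2.7 2.8
   vertex 0.4 3.8 1.1
  endloop
 endfacet
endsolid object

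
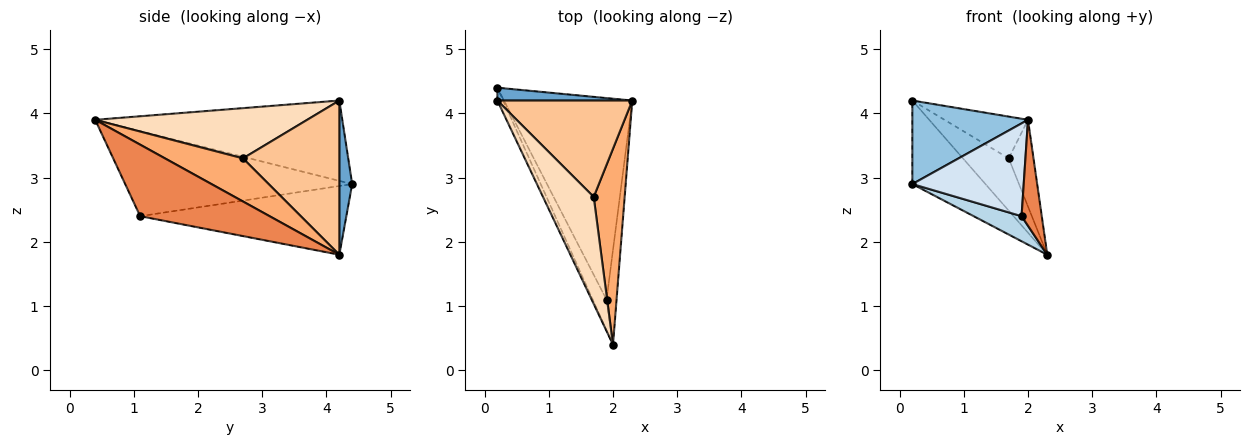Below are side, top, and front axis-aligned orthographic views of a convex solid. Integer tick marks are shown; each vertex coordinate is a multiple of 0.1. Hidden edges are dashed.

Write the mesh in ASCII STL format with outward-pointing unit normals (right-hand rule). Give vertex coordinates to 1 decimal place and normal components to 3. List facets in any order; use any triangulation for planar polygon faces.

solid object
 facet normal 0.171 0.974 0.150
  outer loop
   vertex 0.2 4.2 4.2
   vertex 2.3 4.2 1.8
   vertex 0.2 4.4 2.9
  endloop
 endfacet
 facet normal -0.904 -0.423 -0.065
  outer loop
   vertex 0.2 4.2 4.2
   vertex 0.2 4.4 2.9
   vertex 2.0 0.4 3.9
  endloop
 endfacet
 facet normal -0.469 -0.109 -0.876
  outer loop
   vertex 1.9 1.1 2.4
   vertex 0.2 4.4 2.9
   vertex 2.3 4.2 1.8
  endloop
 endfacet
 facet normal -0.888 -0.436 -0.144
  outer loop
   vertex 1.9 1.1 2.4
   vertex 2.0 0.4 3.9
   vertex 0.2 4.4 2.9
  endloop
 endfacet
 facet normal 0.979 -0.153 -0.137
  outer loop
   vertex 1.9 1.1 2.4
   vertex 2.3 4.2 1.8
   vertex 2.0 0.4 3.9
  endloop
 endfacet
 facet normal 0.787 0.250 0.565
  outer loop
   vertex 1.7 2.7 3.3
   vertex 2.0 0.4 3.9
   vertex 2.3 4.2 1.8
  endloop
 endfacet
 facet normal 0.709 0.337 0.620
  outer loop
   vertex 1.7 2.7 3.3
   vertex 2.3 4.2 1.8
   vertex 0.2 4.2 4.2
  endloop
 endfacet
 facet normal 0.678 0.267 0.685
  outer loop
   vertex 1.7 2.7 3.3
   vertex 0.2 4.2 4.2
   vertex 2.0 0.4 3.9
  endloop
 endfacet
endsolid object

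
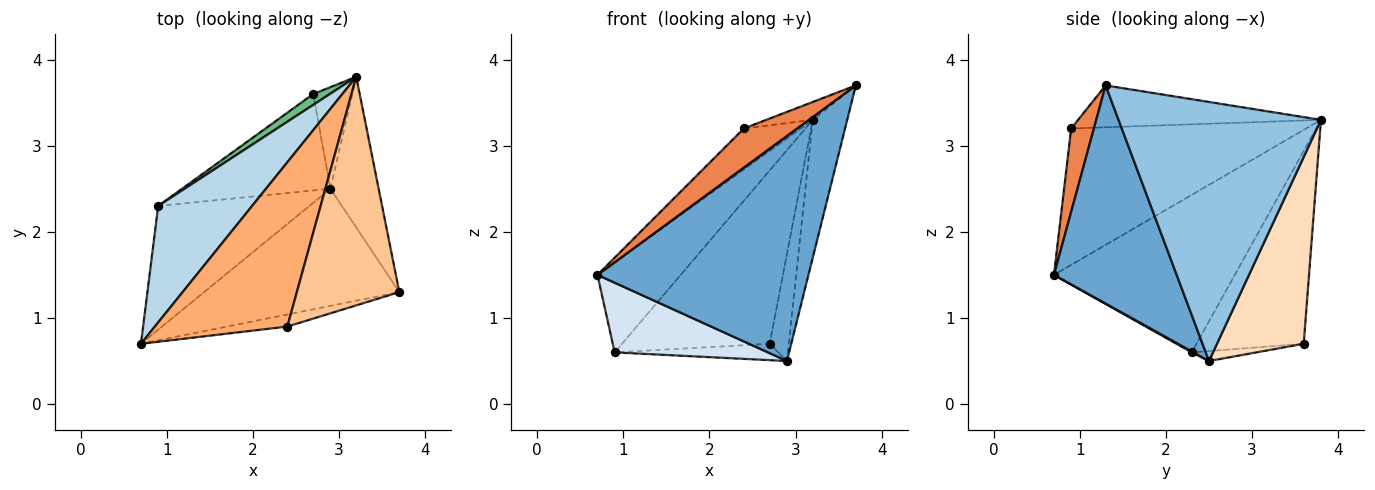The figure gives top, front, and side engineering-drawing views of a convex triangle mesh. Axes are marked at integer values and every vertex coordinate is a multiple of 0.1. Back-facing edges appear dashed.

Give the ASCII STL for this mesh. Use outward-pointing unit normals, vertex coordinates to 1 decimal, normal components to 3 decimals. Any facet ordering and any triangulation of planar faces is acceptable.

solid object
 facet normal 0.459 -0.788 -0.410
  outer loop
   vertex 2.9 2.5 0.5
   vertex 3.7 1.3 3.7
   vertex 0.7 0.7 1.5
  endloop
 endfacet
 facet normal 0.970 0.165 -0.181
  outer loop
   vertex 2.9 2.5 0.5
   vertex 3.2 3.8 3.3
   vertex 3.7 1.3 3.7
  endloop
 endfacet
 facet normal -0.799 0.368 0.476
  outer loop
   vertex 0.9 2.3 0.6
   vertex 0.7 0.7 1.5
   vertex 3.2 3.8 3.3
  endloop
 endfacet
 facet normal 0.006 -0.491 -0.871
  outer loop
   vertex 0.9 2.3 0.6
   vertex 2.9 2.5 0.5
   vertex 0.7 0.7 1.5
  endloop
 endfacet
 facet normal 0.377 -0.885 -0.273
  outer loop
   vertex 2.4 0.9 3.2
   vertex 0.7 0.7 1.5
   vertex 3.7 1.3 3.7
  endloop
 endfacet
 facet normal -0.707 0.171 0.687
  outer loop
   vertex 2.4 0.9 3.2
   vertex 3.2 3.8 3.3
   vertex 0.7 0.7 1.5
  endloop
 endfacet
 facet normal -0.377 0.072 0.923
  outer loop
   vertex 2.4 0.9 3.2
   vertex 3.7 1.3 3.7
   vertex 3.2 3.8 3.3
  endloop
 endfacet
 facet normal 0.957 0.210 -0.200
  outer loop
   vertex 2.7 3.6 0.7
   vertex 3.2 3.8 3.3
   vertex 2.9 2.5 0.5
  endloop
 endfacet
 facet normal -0.587 0.808 0.051
  outer loop
   vertex 2.7 3.6 0.7
   vertex 0.9 2.3 0.6
   vertex 3.2 3.8 3.3
  endloop
 endfacet
 facet normal -0.066 0.167 -0.984
  outer loop
   vertex 2.7 3.6 0.7
   vertex 2.9 2.5 0.5
   vertex 0.9 2.3 0.6
  endloop
 endfacet
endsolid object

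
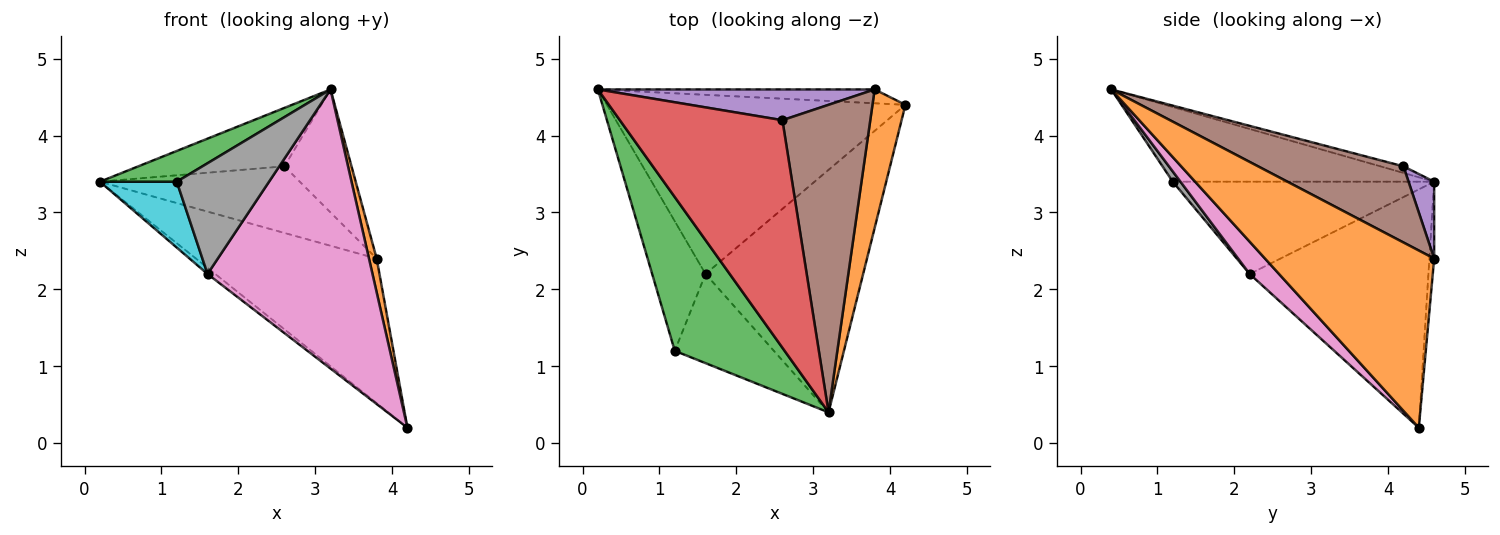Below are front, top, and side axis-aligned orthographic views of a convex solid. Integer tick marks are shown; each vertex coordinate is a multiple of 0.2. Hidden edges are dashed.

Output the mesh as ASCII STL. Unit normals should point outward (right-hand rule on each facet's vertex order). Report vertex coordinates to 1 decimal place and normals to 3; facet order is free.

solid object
 facet normal -0.026 0.995 -0.095
  outer loop
   vertex 3.8 4.6 2.4
   vertex 4.2 4.4 0.2
   vertex 0.2 4.6 3.4
  endloop
 endfacet
 facet normal 0.982 -0.045 0.183
  outer loop
   vertex 3.8 4.6 2.4
   vertex 3.2 0.4 4.6
   vertex 4.2 4.4 0.2
  endloop
 endfacet
 facet normal -0.555 -0.163 0.816
  outer loop
   vertex 1.2 1.2 3.4
   vertex 3.2 0.4 4.6
   vertex 0.2 4.6 3.4
  endloop
 endfacet
 facet normal -0.039 0.248 0.968
  outer loop
   vertex 2.6 4.2 3.6
   vertex 0.2 4.6 3.4
   vertex 3.2 0.4 4.6
  endloop
 endfacet
 facet normal 0.116 0.902 0.416
  outer loop
   vertex 2.6 4.2 3.6
   vertex 3.8 4.6 2.4
   vertex 0.2 4.6 3.4
  endloop
 endfacet
 facet normal 0.627 0.289 0.723
  outer loop
   vertex 2.6 4.2 3.6
   vertex 3.2 0.4 4.6
   vertex 3.8 4.6 2.4
  endloop
 endfacet
 facet normal 0.133 -0.748 -0.650
  outer loop
   vertex 1.6 2.2 2.2
   vertex 4.2 4.4 0.2
   vertex 3.2 0.4 4.6
  endloop
 endfacet
 facet normal 0.065 -0.777 -0.626
  outer loop
   vertex 1.6 2.2 2.2
   vertex 3.2 0.4 4.6
   vertex 1.2 1.2 3.4
  endloop
 endfacet
 facet normal -0.624 0.027 -0.781
  outer loop
   vertex 1.6 2.2 2.2
   vertex 0.2 4.6 3.4
   vertex 4.2 4.4 0.2
  endloop
 endfacet
 facet normal -0.839 -0.247 -0.485
  outer loop
   vertex 1.6 2.2 2.2
   vertex 1.2 1.2 3.4
   vertex 0.2 4.6 3.4
  endloop
 endfacet
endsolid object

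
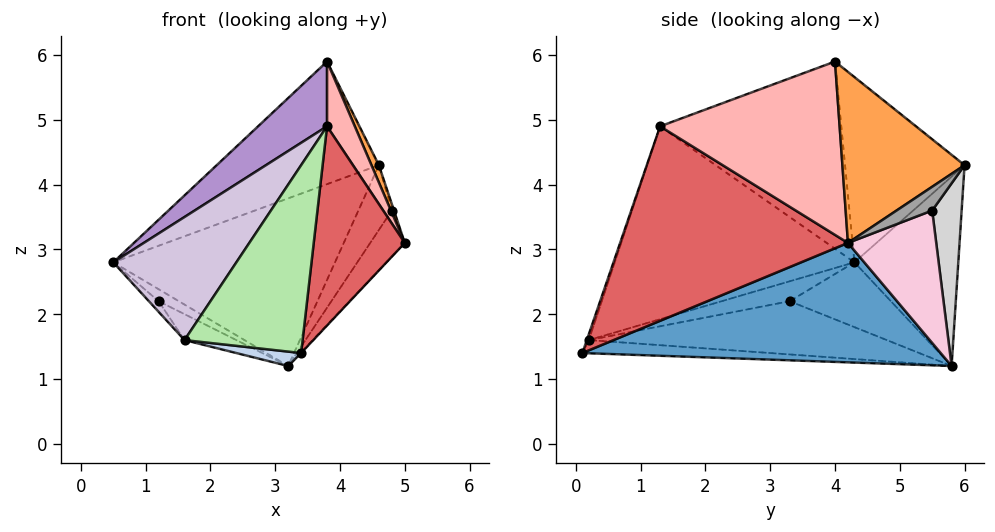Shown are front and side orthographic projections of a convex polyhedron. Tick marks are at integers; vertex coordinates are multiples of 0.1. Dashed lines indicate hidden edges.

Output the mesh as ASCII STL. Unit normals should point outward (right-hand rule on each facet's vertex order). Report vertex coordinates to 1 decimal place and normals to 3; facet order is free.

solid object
 facet normal 0.727 0.001 -0.687
  outer loop
   vertex 3.2 5.8 1.2
   vertex 5.0 4.2 3.1
   vertex 3.4 0.1 1.4
  endloop
 endfacet
 facet normal -0.112 -0.039 -0.993
  outer loop
   vertex 1.6 0.2 1.6
   vertex 3.2 5.8 1.2
   vertex 3.4 0.1 1.4
  endloop
 endfacet
 facet normal 0.919 -0.056 0.390
  outer loop
   vertex 4.6 6.0 4.3
   vertex 3.8 4.0 5.9
   vertex 5.0 4.2 3.1
  endloop
 endfacet
 facet normal -0.484 0.656 0.579
  outer loop
   vertex 4.6 6.0 4.3
   vertex 0.5 4.3 2.8
   vertex 3.8 4.0 5.9
  endloop
 endfacet
 facet normal -0.420 0.898 0.132
  outer loop
   vertex 4.6 6.0 4.3
   vertex 3.2 5.8 1.2
   vertex 0.5 4.3 2.8
  endloop
 endfacet
 facet normal -0.016 -0.945 0.326
  outer loop
   vertex 3.8 1.3 4.9
   vertex 1.6 0.2 1.6
   vertex 3.4 0.1 1.4
  endloop
 endfacet
 facet normal 0.928 -0.371 0.021
  outer loop
   vertex 3.8 1.3 4.9
   vertex 3.4 0.1 1.4
   vertex 5.0 4.2 3.1
  endloop
 endfacet
 facet normal 0.914 -0.141 0.381
  outer loop
   vertex 3.8 1.3 4.9
   vertex 5.0 4.2 3.1
   vertex 3.8 4.0 5.9
  endloop
 endfacet
 facet normal -0.674 -0.257 0.693
  outer loop
   vertex 3.8 1.3 4.9
   vertex 3.8 4.0 5.9
   vertex 0.5 4.3 2.8
  endloop
 endfacet
 facet normal -0.713 -0.366 0.598
  outer loop
   vertex 3.8 1.3 4.9
   vertex 0.5 4.3 2.8
   vertex 1.6 0.2 1.6
  endloop
 endfacet
 facet normal -0.551 0.110 -0.827
  outer loop
   vertex 1.2 3.3 2.2
   vertex 0.5 4.3 2.8
   vertex 3.2 5.8 1.2
  endloop
 endfacet
 facet normal -0.578 0.083 -0.812
  outer loop
   vertex 1.2 3.3 2.2
   vertex 1.6 0.2 1.6
   vertex 0.5 4.3 2.8
  endloop
 endfacet
 facet normal -0.536 0.093 -0.839
  outer loop
   vertex 1.2 3.3 2.2
   vertex 3.2 5.8 1.2
   vertex 1.6 0.2 1.6
  endloop
 endfacet
 facet normal 0.807 0.316 -0.499
  outer loop
   vertex 4.8 5.5 3.6
   vertex 5.0 4.2 3.1
   vertex 3.2 5.8 1.2
  endloop
 endfacet
 facet normal 0.970 0.059 0.235
  outer loop
   vertex 4.8 5.5 3.6
   vertex 4.6 6.0 4.3
   vertex 5.0 4.2 3.1
  endloop
 endfacet
 facet normal 0.625 0.709 -0.328
  outer loop
   vertex 4.8 5.5 3.6
   vertex 3.2 5.8 1.2
   vertex 4.6 6.0 4.3
  endloop
 endfacet
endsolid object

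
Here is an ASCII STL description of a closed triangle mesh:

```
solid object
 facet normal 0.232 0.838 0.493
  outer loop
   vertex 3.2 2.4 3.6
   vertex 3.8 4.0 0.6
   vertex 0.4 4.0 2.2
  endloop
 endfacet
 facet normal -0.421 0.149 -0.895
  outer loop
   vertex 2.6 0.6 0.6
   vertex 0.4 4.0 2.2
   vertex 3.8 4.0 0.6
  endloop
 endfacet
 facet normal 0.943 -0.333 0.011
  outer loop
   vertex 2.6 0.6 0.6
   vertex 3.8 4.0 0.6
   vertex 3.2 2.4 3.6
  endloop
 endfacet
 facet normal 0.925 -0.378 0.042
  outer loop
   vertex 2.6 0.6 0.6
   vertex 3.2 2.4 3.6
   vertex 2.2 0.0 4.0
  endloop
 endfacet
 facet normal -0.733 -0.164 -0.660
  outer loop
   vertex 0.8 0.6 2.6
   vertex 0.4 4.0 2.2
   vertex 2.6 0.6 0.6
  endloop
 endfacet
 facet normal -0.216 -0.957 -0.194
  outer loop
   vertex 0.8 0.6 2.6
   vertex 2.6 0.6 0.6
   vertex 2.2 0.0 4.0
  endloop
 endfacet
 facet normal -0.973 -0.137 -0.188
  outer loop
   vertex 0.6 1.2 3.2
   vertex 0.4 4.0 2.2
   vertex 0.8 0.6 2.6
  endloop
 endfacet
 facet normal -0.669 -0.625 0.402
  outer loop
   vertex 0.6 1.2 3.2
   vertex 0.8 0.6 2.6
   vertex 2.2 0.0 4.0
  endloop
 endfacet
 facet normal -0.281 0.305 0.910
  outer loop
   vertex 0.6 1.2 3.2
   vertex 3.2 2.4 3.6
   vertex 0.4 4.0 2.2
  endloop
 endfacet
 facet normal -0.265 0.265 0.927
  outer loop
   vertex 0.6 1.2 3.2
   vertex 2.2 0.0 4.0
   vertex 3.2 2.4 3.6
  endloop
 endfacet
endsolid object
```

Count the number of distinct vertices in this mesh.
7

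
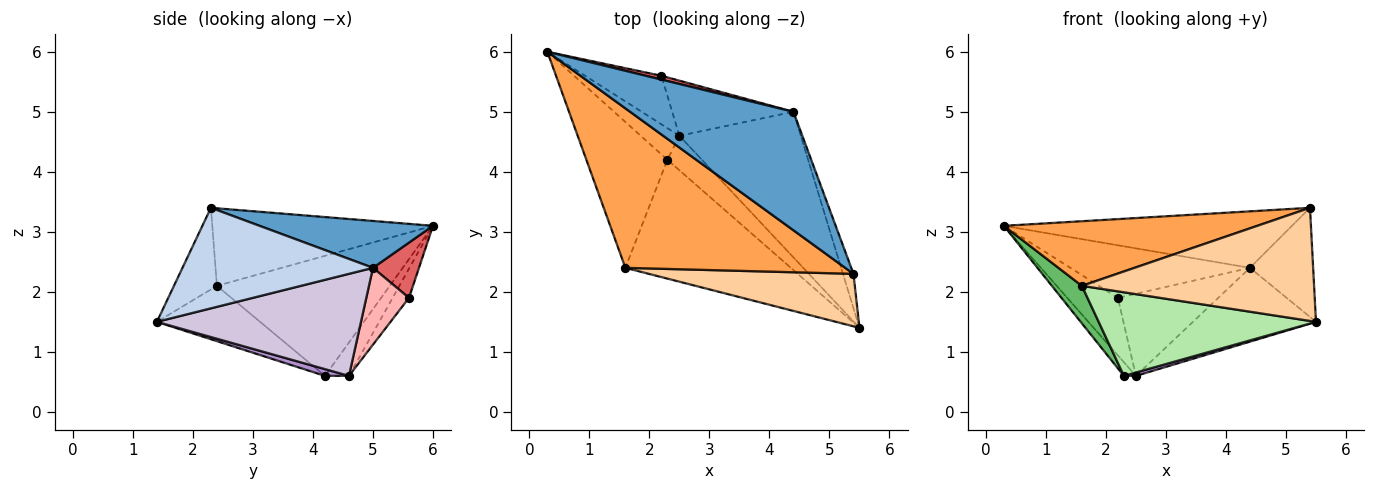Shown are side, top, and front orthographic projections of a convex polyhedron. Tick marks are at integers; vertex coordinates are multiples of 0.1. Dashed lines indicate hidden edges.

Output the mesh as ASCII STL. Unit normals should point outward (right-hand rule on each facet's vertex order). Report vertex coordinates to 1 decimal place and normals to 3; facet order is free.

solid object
 facet normal 0.251 0.417 0.874
  outer loop
   vertex 4.4 5.0 2.4
   vertex 0.3 6.0 3.1
   vertex 5.4 2.3 3.4
  endloop
 endfacet
 facet normal 0.945 0.313 -0.099
  outer loop
   vertex 4.4 5.0 2.4
   vertex 5.4 2.3 3.4
   vertex 5.5 1.4 1.5
  endloop
 endfacet
 facet normal -0.311 -0.357 0.881
  outer loop
   vertex 1.6 2.4 2.1
   vertex 5.4 2.3 3.4
   vertex 0.3 6.0 3.1
  endloop
 endfacet
 facet normal -0.166 -0.895 0.415
  outer loop
   vertex 1.6 2.4 2.1
   vertex 5.5 1.4 1.5
   vertex 5.4 2.3 3.4
  endloop
 endfacet
 facet normal -0.820 -0.142 -0.554
  outer loop
   vertex 1.6 2.4 2.1
   vertex 0.3 6.0 3.1
   vertex 2.3 4.2 0.6
  endloop
 endfacet
 facet normal -0.264 -0.555 -0.789
  outer loop
   vertex 1.6 2.4 2.1
   vertex 2.3 4.2 0.6
   vertex 5.5 1.4 1.5
  endloop
 endfacet
 facet normal 0.248 0.966 0.070
  outer loop
   vertex 2.2 5.6 1.9
   vertex 0.3 6.0 3.1
   vertex 4.4 5.0 2.4
  endloop
 endfacet
 facet normal 0.333 0.783 -0.525
  outer loop
   vertex 2.5 4.6 0.6
   vertex 2.2 5.6 1.9
   vertex 4.4 5.0 2.4
  endloop
 endfacet
 facet normal 0.191 -0.096 -0.977
  outer loop
   vertex 2.5 4.6 0.6
   vertex 5.5 1.4 1.5
   vertex 2.3 4.2 0.6
  endloop
 endfacet
 facet normal 0.600 0.362 -0.714
  outer loop
   vertex 2.5 4.6 0.6
   vertex 4.4 5.0 2.4
   vertex 5.5 1.4 1.5
  endloop
 endfacet
 facet normal -0.621 0.310 -0.720
  outer loop
   vertex 2.5 4.6 0.6
   vertex 2.3 4.2 0.6
   vertex 0.3 6.0 3.1
  endloop
 endfacet
 facet normal -0.239 0.742 -0.626
  outer loop
   vertex 2.5 4.6 0.6
   vertex 0.3 6.0 3.1
   vertex 2.2 5.6 1.9
  endloop
 endfacet
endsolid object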